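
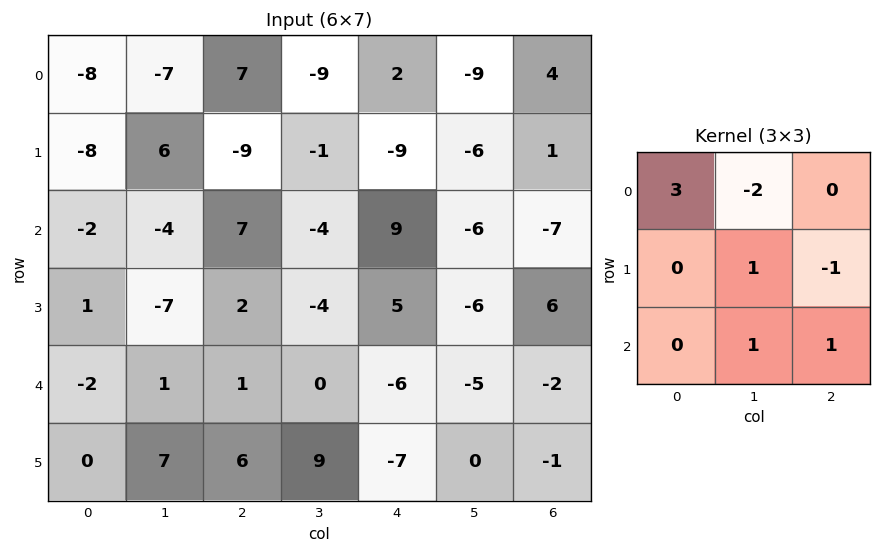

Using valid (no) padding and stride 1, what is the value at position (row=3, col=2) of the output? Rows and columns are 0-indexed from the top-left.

The receptive field on the input at this output position is [2 -4 5 / 1 0 -6 / 6 9 -7]. Elementwise product with the kernel and sum: 2·3 + -4·-2 + 0·1 + -6·-1 + 9·1 + -7·1.

22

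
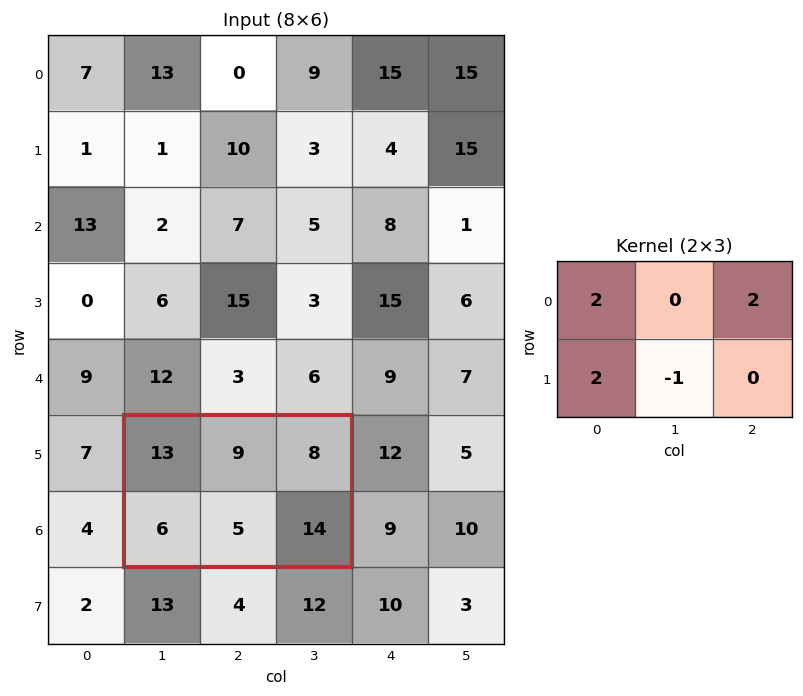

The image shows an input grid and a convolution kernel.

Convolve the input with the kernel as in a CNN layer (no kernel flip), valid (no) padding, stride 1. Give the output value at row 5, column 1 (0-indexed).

49

The receptive field on the input at this output position is [13 9 8 / 6 5 14]. Elementwise product with the kernel and sum: 13·2 + 8·2 + 6·2 + 5·-1.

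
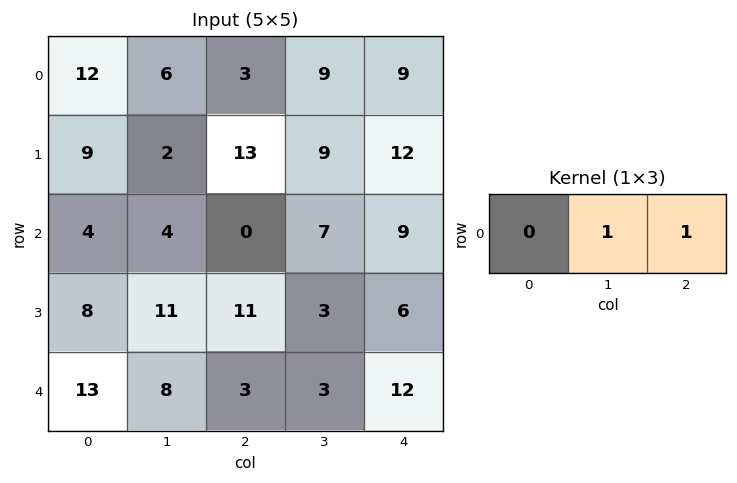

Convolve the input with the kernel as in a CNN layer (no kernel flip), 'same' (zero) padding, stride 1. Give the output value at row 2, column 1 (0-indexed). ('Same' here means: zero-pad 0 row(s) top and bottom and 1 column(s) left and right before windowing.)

The receptive field on the zero-padded input at this output position is [4 4 0]. Elementwise product with the kernel and sum: 4·1 + 0·1.

4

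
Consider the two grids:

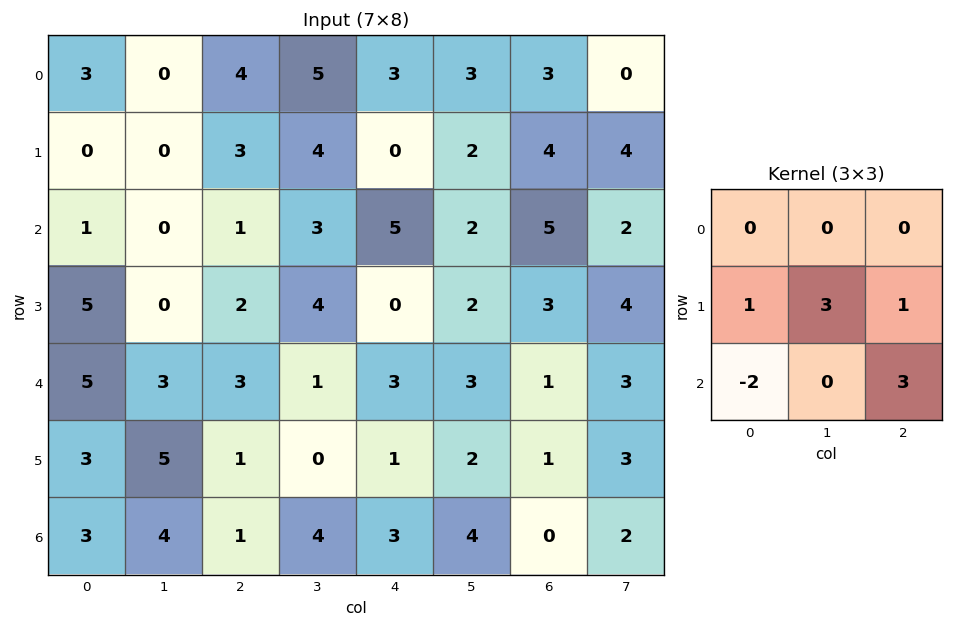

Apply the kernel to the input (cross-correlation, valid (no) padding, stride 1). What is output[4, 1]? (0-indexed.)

The receptive field on the input at this output position is [3 3 1 / 5 1 0 / 4 1 4]. Elementwise product with the kernel and sum: 5·1 + 1·3 + 0·1 + 4·-2 + 4·3.

12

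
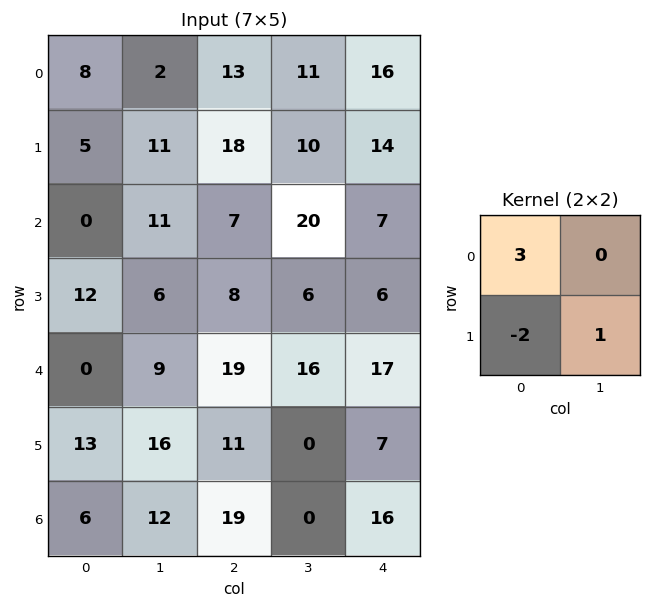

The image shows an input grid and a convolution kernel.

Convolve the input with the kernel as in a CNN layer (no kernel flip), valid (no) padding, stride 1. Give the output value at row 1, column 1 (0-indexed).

The receptive field on the input at this output position is [11 18 / 11 7]. Elementwise product with the kernel and sum: 11·3 + 11·-2 + 7·1.

18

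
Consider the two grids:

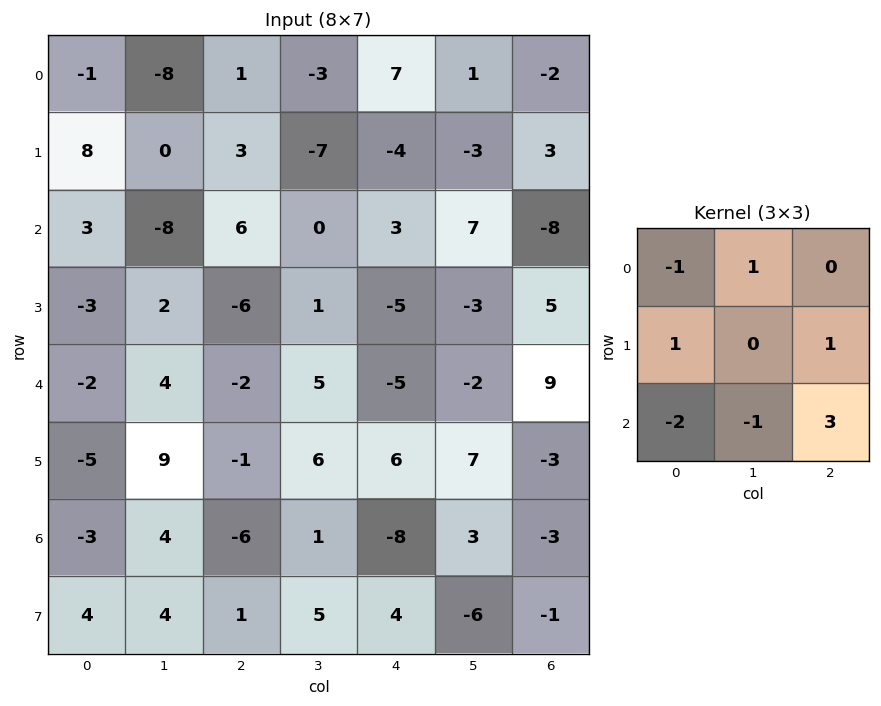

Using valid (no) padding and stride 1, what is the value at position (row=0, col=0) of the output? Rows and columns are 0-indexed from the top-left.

24

The receptive field on the input at this output position is [-1 -8 1 / 8 0 3 / 3 -8 6]. Elementwise product with the kernel and sum: -1·-1 + -8·1 + 8·1 + 3·1 + 3·-2 + -8·-1 + 6·3.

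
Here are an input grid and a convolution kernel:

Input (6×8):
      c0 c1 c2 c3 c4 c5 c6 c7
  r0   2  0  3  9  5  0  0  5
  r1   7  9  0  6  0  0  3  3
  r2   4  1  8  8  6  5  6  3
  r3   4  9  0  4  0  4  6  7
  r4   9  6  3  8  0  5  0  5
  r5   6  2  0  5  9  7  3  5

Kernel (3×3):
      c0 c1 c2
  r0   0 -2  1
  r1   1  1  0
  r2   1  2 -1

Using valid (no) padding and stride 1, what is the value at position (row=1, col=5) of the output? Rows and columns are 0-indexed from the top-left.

17

The receptive field on the input at this output position is [0 3 3 / 5 6 3 / 4 6 7]. Elementwise product with the kernel and sum: 3·-2 + 3·1 + 5·1 + 6·1 + 4·1 + 6·2 + 7·-1.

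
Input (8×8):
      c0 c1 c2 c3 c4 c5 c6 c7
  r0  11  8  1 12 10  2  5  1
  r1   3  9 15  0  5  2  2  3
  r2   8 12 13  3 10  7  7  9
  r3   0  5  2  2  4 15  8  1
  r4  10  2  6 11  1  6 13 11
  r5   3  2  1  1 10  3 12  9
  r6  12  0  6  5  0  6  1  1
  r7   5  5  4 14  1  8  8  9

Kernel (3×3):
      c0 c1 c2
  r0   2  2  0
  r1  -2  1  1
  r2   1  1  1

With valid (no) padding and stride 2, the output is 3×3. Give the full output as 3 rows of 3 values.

89 27 42
65 52 69
39 54 16

Output[0,0]: The receptive field on the input at this output position is [11 8 1 / 3 9 15 / 8 12 13]. Elementwise product with the kernel and sum: 11·2 + 8·2 + 3·-2 + 9·1 + 15·1 + 8·1 + 12·1 + 13·1.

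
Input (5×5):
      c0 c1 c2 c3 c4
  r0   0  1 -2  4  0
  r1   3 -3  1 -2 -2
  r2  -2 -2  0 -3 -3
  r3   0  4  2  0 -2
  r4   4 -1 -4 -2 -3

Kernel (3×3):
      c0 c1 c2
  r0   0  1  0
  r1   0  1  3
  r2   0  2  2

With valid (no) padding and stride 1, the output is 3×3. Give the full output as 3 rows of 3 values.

-3 -13 -16
7 -4 -18
-2 -10 -19

Output[0,0]: The receptive field on the input at this output position is [0 1 -2 / 3 -3 1 / -2 -2 0]. Elementwise product with the kernel and sum: 1·1 + -3·1 + 1·3 + -2·2 + 0·2.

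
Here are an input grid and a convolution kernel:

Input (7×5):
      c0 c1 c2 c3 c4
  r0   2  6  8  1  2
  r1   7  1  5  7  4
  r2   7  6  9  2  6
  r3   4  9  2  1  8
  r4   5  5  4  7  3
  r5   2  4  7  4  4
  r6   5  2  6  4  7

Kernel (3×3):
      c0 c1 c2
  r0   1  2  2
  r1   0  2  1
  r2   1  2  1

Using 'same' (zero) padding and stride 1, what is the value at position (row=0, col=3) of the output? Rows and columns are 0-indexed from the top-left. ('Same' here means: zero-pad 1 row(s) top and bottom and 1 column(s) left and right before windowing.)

The receptive field on the zero-padded input at this output position is [0 0 0 / 8 1 2 / 5 7 4]. Elementwise product with the kernel and sum: 0·1 + 0·2 + 0·2 + 1·2 + 2·1 + 5·1 + 7·2 + 4·1.

27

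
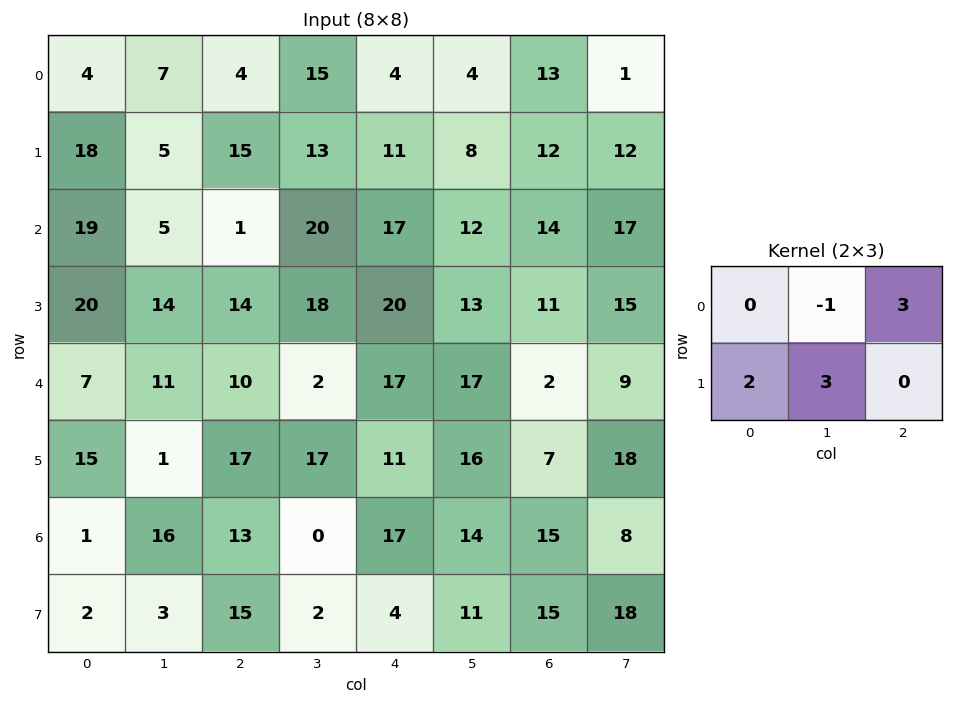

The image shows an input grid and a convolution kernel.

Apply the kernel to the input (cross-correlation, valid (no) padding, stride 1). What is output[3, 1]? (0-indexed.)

The receptive field on the input at this output position is [14 14 18 / 11 10 2]. Elementwise product with the kernel and sum: 14·-1 + 18·3 + 11·2 + 10·3.

92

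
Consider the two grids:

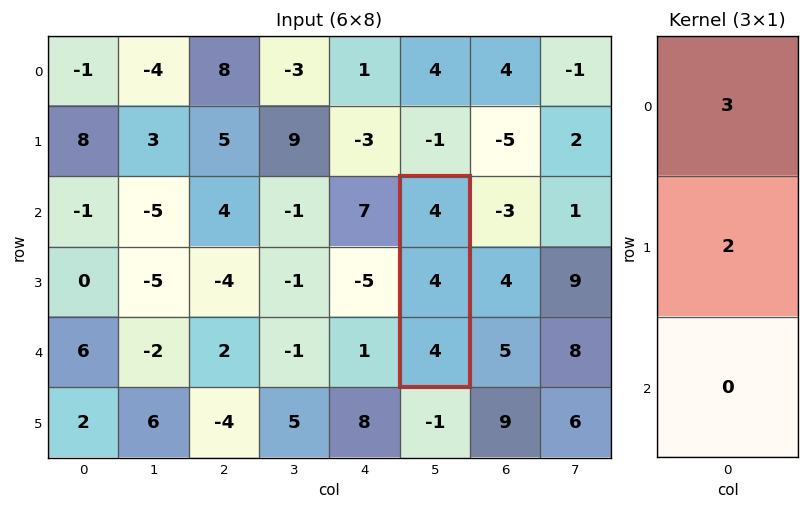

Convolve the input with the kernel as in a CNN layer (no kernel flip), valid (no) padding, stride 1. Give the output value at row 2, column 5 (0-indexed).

The receptive field on the input at this output position is [4 / 4 / 4]. Elementwise product with the kernel and sum: 4·3 + 4·2.

20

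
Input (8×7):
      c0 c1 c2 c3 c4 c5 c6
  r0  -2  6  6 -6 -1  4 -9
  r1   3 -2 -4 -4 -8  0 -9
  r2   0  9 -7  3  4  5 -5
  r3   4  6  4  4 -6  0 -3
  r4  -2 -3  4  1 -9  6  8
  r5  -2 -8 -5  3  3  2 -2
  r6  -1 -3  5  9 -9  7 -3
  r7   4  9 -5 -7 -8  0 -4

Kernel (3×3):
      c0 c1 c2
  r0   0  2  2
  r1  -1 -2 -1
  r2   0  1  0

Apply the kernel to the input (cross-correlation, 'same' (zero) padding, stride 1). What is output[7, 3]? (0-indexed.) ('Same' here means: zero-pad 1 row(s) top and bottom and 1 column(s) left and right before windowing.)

The receptive field on the zero-padded input at this output position is [5 9 -9 / -5 -7 -8 / 0 0 0]. Elementwise product with the kernel and sum: 9·2 + -9·2 + -5·-1 + -7·-2 + -8·-1 + 0·1.

27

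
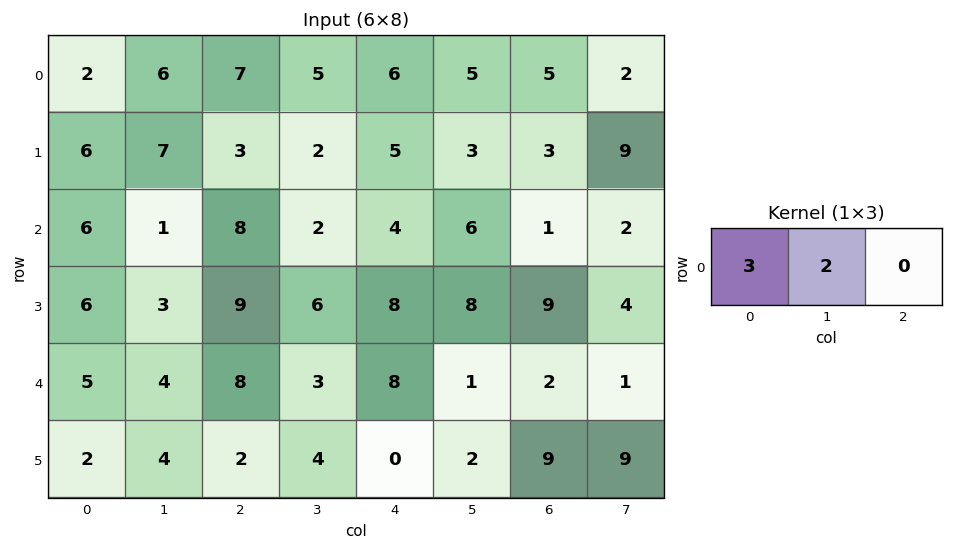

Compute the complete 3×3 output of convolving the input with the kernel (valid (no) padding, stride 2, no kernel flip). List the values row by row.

Output[0,0]: The receptive field on the input at this output position is [2 6 7]. Elementwise product with the kernel and sum: 2·3 + 6·2.
Output[0,1]: The receptive field on the input at this output position is [7 5 6]. Elementwise product with the kernel and sum: 7·3 + 5·2.

18 31 28
20 28 24
23 30 26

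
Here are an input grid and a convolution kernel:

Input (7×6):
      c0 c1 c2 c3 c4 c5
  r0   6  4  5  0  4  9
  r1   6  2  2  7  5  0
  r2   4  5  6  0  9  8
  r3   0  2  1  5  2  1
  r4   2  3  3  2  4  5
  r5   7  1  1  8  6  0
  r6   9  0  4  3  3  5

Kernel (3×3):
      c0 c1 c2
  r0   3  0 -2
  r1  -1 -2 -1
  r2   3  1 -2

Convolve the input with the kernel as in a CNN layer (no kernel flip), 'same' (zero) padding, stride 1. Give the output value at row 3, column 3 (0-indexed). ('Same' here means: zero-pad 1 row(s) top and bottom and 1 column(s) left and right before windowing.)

-10

The receptive field on the zero-padded input at this output position is [6 0 9 / 1 5 2 / 3 2 4]. Elementwise product with the kernel and sum: 6·3 + 9·-2 + 1·-1 + 5·-2 + 2·-1 + 3·3 + 2·1 + 4·-2.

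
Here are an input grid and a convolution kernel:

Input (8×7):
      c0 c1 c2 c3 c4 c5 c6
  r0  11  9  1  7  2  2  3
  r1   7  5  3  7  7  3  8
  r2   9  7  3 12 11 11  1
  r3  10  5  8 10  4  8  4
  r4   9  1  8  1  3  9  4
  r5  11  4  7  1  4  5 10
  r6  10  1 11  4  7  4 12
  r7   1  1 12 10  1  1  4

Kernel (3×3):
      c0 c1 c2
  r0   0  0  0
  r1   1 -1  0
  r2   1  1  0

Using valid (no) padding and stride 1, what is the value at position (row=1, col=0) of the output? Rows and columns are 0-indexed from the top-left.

The receptive field on the input at this output position is [7 5 3 / 9 7 3 / 10 5 8]. Elementwise product with the kernel and sum: 9·1 + 7·-1 + 10·1 + 5·1.

17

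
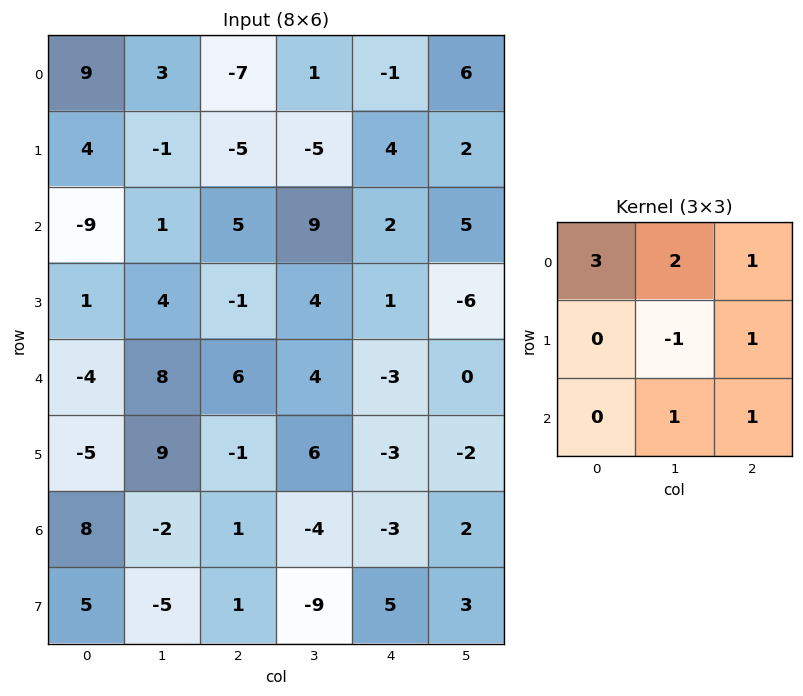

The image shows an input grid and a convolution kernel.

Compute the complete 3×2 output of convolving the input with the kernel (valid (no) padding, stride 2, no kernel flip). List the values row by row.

Output[0,0]: The receptive field on the input at this output position is [9 3 -7 / 4 -1 -5 / -9 1 5]. Elementwise product with the kernel and sum: 9·3 + 3·2 + -7·1 + -1·-1 + -5·1 + 1·1 + 5·1.
Output[0,1]: The receptive field on the input at this output position is [-7 1 -1 / -5 -5 4 / 5 9 2]. Elementwise product with the kernel and sum: -7·3 + 1·2 + -1·1 + -5·-1 + 4·1 + 9·1 + 2·1.

28 0
-11 33
-1 7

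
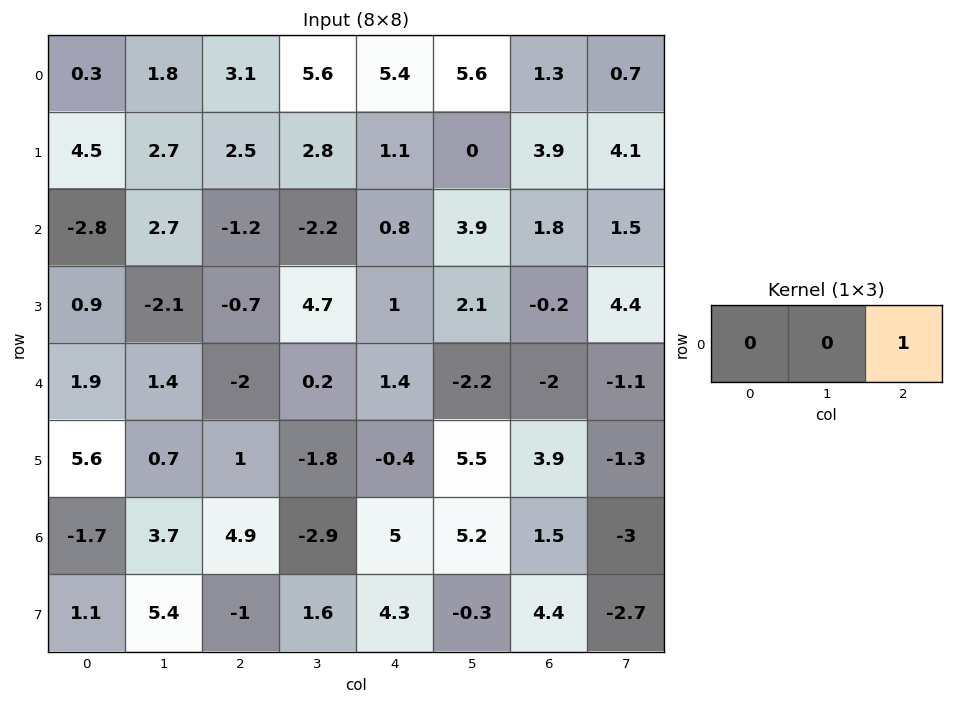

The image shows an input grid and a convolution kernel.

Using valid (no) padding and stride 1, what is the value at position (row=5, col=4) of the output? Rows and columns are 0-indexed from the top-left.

The receptive field on the input at this output position is [-0.4 5.5 3.9]. Elementwise product with the kernel and sum: 3.9·1.

3.9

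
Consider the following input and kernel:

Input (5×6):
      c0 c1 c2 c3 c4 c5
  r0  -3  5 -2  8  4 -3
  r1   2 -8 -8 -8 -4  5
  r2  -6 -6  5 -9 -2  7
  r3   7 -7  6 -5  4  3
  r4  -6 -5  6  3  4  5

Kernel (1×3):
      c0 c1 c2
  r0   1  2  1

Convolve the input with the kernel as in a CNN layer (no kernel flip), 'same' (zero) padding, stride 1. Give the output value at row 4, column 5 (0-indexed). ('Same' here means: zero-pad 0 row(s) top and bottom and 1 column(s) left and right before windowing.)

The receptive field on the zero-padded input at this output position is [4 5 0]. Elementwise product with the kernel and sum: 4·1 + 5·2 + 0·1.

14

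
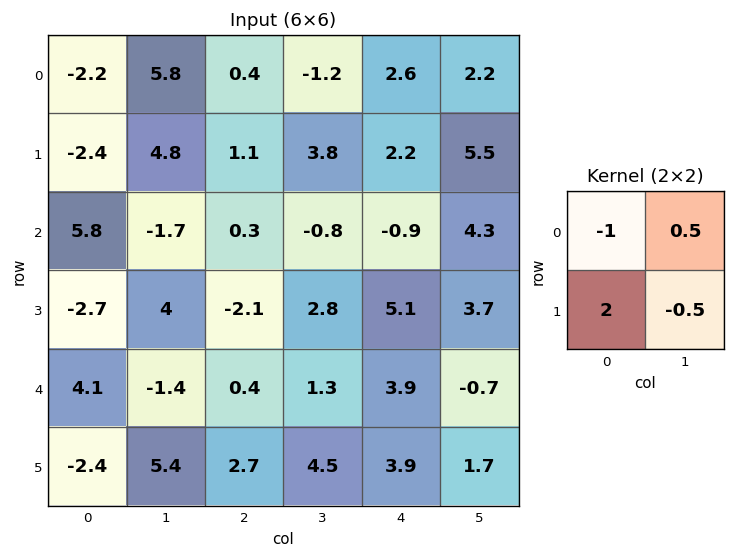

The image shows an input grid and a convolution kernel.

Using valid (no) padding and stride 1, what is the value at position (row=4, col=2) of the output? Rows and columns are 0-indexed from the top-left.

The receptive field on the input at this output position is [0.4 1.3 / 2.7 4.5]. Elementwise product with the kernel and sum: 0.4·-1 + 1.3·0.5 + 2.7·2 + 4.5·-0.5.

3.4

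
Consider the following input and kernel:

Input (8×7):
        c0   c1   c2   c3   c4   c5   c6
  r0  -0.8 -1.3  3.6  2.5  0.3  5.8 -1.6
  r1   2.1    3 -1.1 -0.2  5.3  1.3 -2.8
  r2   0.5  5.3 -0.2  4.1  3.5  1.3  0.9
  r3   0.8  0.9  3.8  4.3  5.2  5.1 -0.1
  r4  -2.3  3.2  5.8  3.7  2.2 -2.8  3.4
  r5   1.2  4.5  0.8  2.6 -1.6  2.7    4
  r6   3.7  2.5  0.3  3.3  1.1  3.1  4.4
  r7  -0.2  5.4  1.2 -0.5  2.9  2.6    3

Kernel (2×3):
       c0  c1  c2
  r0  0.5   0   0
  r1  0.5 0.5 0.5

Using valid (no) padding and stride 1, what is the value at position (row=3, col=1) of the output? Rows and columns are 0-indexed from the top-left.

6.8

The receptive field on the input at this output position is [0.9 3.8 4.3 / 3.2 5.8 3.7]. Elementwise product with the kernel and sum: 0.9·0.5 + 3.2·0.5 + 5.8·0.5 + 3.7·0.5.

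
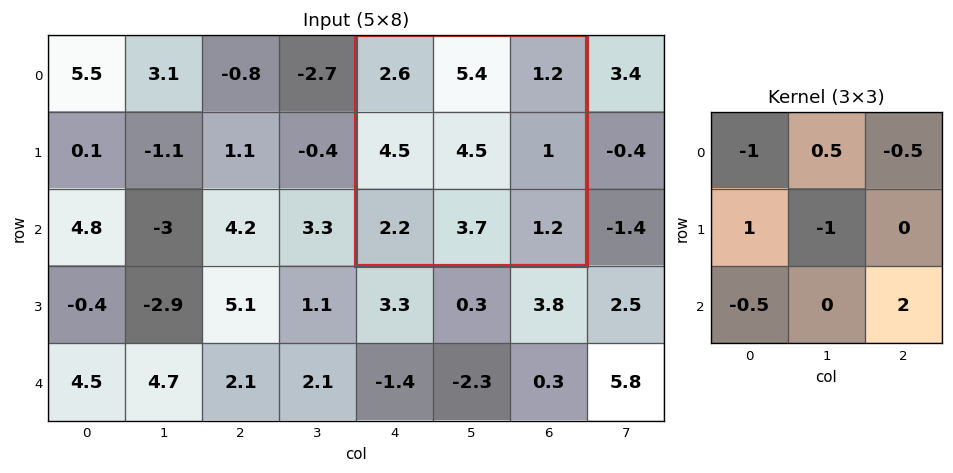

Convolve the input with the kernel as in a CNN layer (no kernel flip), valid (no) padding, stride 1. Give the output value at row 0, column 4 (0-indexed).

0.8

The receptive field on the input at this output position is [2.6 5.4 1.2 / 4.5 4.5 1 / 2.2 3.7 1.2]. Elementwise product with the kernel and sum: 2.6·-1 + 5.4·0.5 + 1.2·-0.5 + 4.5·1 + 4.5·-1 + 2.2·-0.5 + 1.2·2.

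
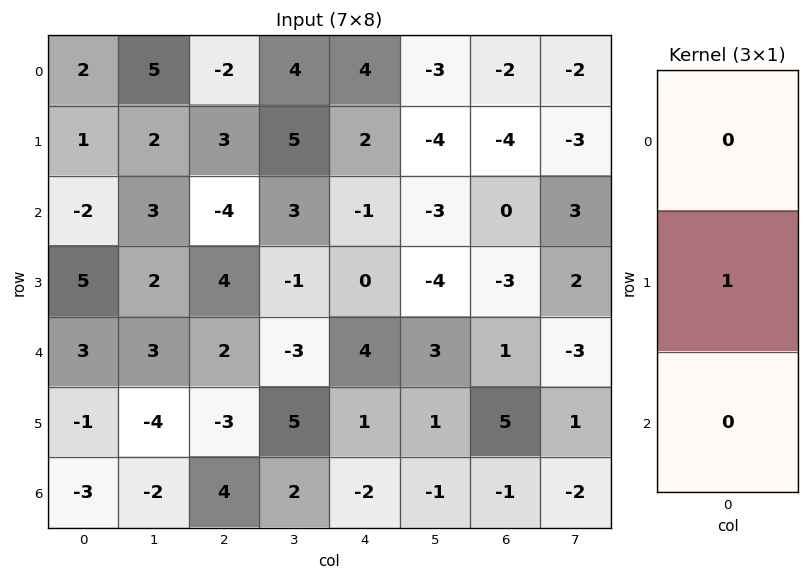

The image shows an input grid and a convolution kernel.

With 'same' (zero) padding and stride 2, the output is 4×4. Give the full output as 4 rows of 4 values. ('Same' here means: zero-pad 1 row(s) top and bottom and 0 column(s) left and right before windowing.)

2 -2 4 -2
-2 -4 -1 0
3 2 4 1
-3 4 -2 -1

Output[0,0]: The receptive field on the zero-padded input at this output position is [0 / 2 / 1]. Elementwise product with the kernel and sum: 2·1.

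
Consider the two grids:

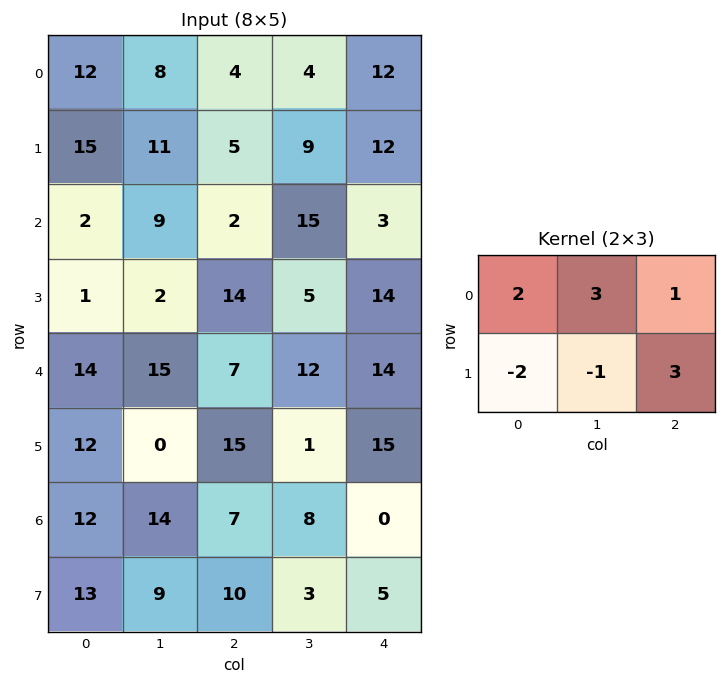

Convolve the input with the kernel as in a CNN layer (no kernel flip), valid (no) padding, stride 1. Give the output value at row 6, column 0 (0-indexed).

The receptive field on the input at this output position is [12 14 7 / 13 9 10]. Elementwise product with the kernel and sum: 12·2 + 14·3 + 7·1 + 13·-2 + 9·-1 + 10·3.

68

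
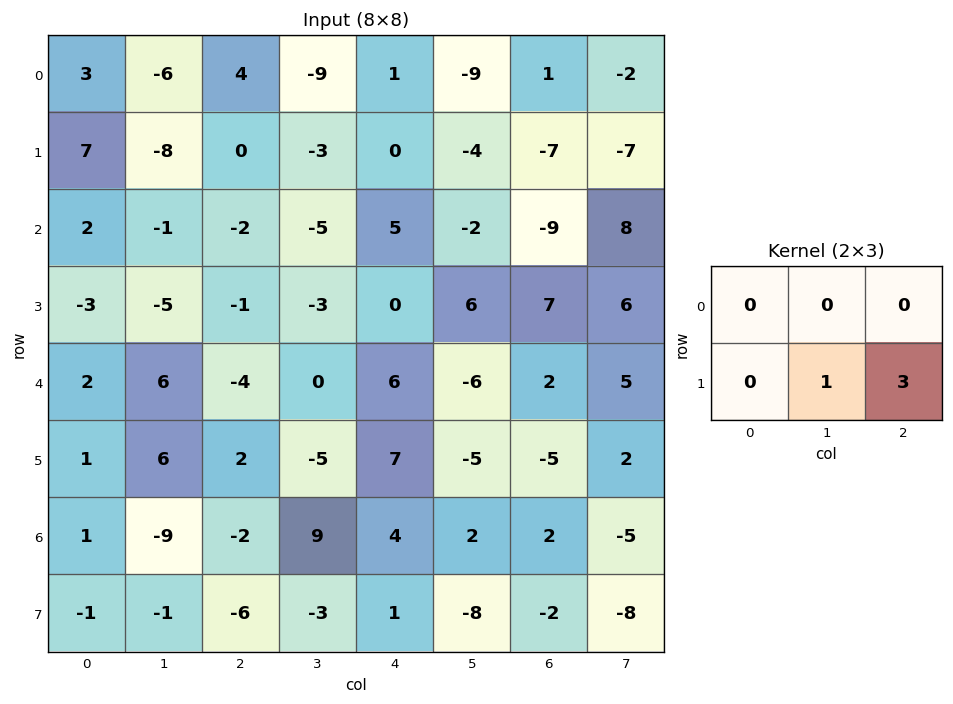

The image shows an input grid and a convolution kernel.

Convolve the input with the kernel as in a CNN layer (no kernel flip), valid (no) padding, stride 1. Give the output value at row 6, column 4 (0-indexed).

-14

The receptive field on the input at this output position is [4 2 2 / 1 -8 -2]. Elementwise product with the kernel and sum: -8·1 + -2·3.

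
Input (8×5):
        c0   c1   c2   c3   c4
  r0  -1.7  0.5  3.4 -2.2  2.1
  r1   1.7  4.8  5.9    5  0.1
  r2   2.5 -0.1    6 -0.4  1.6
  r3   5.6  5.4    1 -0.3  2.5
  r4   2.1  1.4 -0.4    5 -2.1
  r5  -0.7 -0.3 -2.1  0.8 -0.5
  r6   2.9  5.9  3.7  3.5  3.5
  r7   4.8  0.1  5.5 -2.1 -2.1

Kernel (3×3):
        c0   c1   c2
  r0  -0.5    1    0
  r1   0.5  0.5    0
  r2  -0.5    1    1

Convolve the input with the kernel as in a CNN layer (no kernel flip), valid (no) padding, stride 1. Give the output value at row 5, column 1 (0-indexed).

6.2

The receptive field on the input at this output position is [-0.3 -2.1 0.8 / 5.9 3.7 3.5 / 0.1 5.5 -2.1]. Elementwise product with the kernel and sum: -0.3·-0.5 + -2.1·1 + 5.9·0.5 + 3.7·0.5 + 0.1·-0.5 + 5.5·1 + -2.1·1.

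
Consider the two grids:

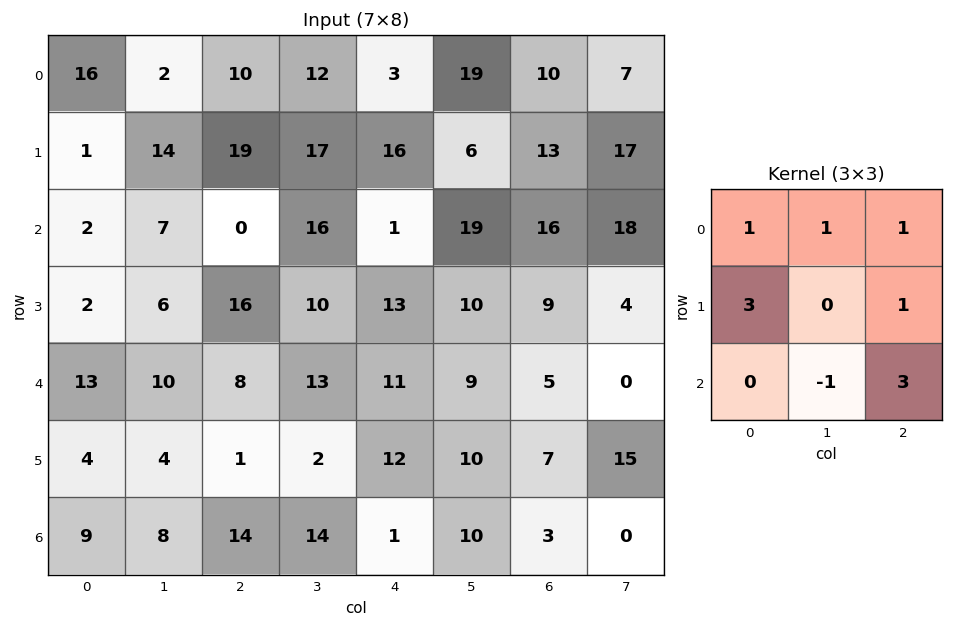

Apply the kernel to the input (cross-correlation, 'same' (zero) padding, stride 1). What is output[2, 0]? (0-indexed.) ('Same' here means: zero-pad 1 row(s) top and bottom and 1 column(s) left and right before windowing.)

38

The receptive field on the zero-padded input at this output position is [0 1 14 / 0 2 7 / 0 2 6]. Elementwise product with the kernel and sum: 0·1 + 1·1 + 14·1 + 0·3 + 7·1 + 2·-1 + 6·3.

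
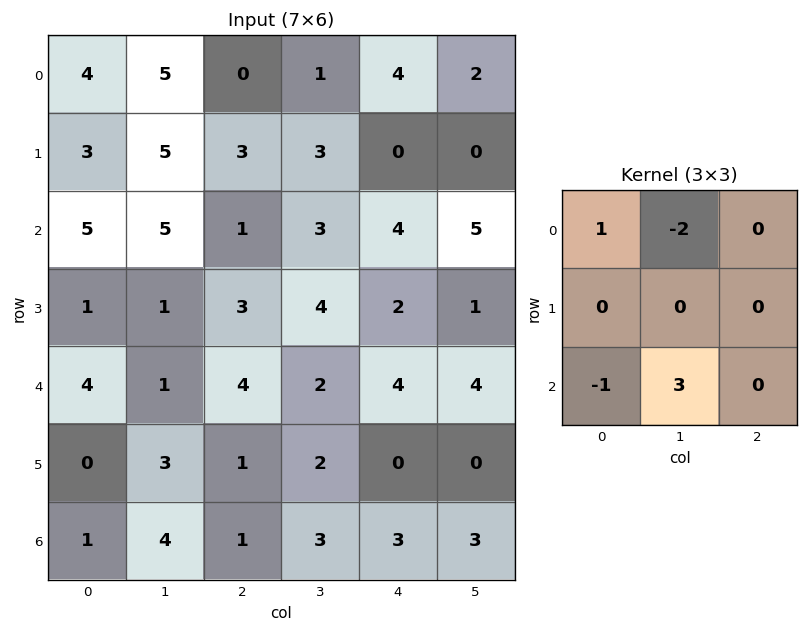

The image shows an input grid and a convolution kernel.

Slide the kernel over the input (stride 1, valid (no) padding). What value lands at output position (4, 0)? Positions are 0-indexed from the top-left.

13

The receptive field on the input at this output position is [4 1 4 / 0 3 1 / 1 4 1]. Elementwise product with the kernel and sum: 4·1 + 1·-2 + 1·-1 + 4·3.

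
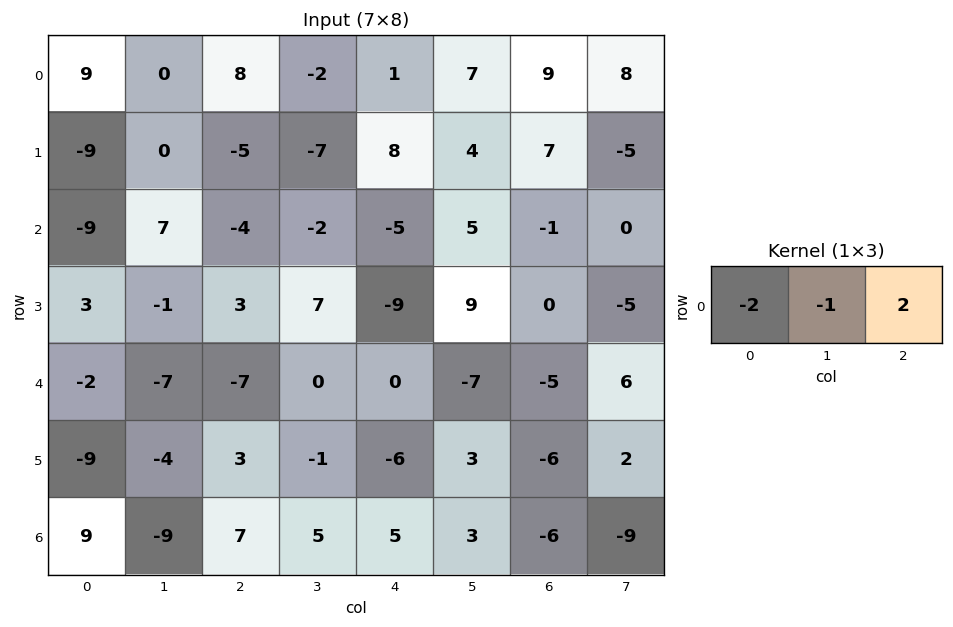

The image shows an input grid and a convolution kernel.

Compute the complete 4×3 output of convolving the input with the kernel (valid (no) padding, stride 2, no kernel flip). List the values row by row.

-2 -12 9
3 0 3
-3 14 -3
5 -9 -25

Output[0,0]: The receptive field on the input at this output position is [9 0 8]. Elementwise product with the kernel and sum: 9·-2 + 0·-1 + 8·2.
Output[0,1]: The receptive field on the input at this output position is [8 -2 1]. Elementwise product with the kernel and sum: 8·-2 + -2·-1 + 1·2.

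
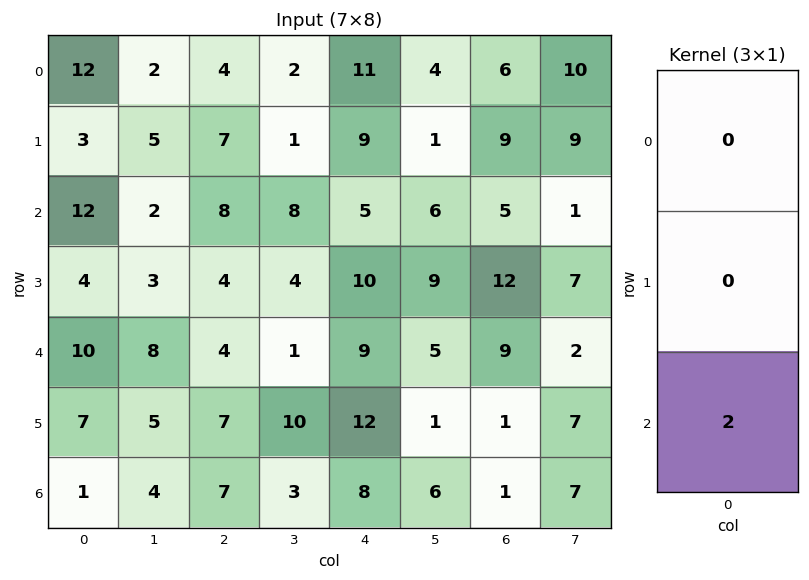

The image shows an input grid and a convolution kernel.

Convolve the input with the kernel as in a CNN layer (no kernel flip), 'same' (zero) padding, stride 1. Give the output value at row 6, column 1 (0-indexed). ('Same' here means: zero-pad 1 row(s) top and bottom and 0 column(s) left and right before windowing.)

0

The receptive field on the zero-padded input at this output position is [5 / 4 / 0]. Elementwise product with the kernel and sum: 0·2.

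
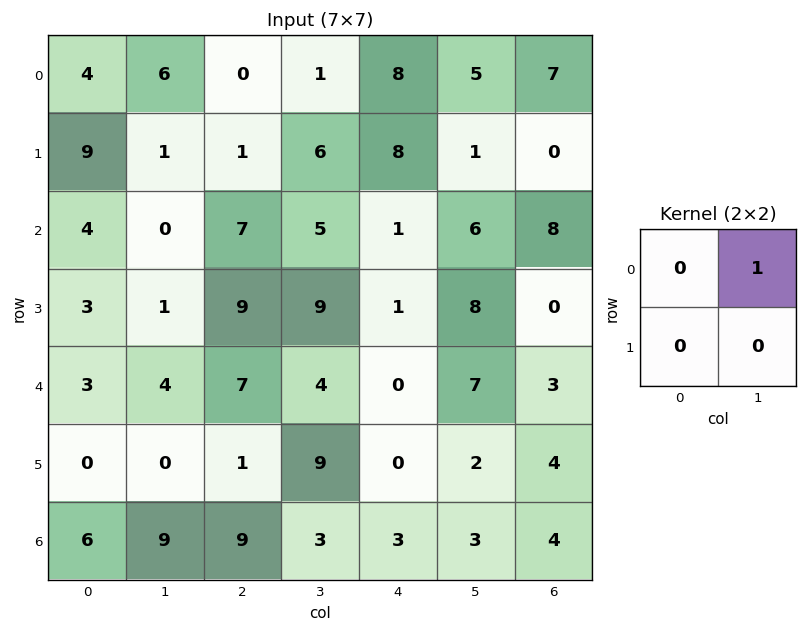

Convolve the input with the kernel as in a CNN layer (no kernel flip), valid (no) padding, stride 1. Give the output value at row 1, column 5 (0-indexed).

The receptive field on the input at this output position is [1 0 / 6 8]. Elementwise product with the kernel and sum: 0·1.

0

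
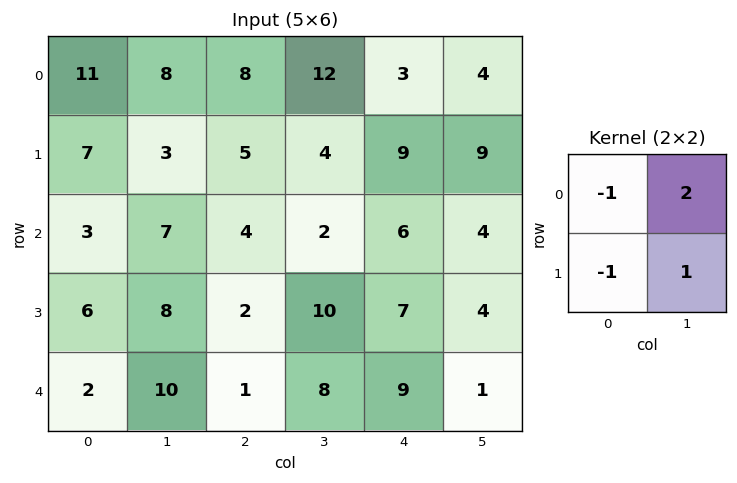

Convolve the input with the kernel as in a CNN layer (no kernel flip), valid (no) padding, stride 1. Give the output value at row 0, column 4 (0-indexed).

5

The receptive field on the input at this output position is [3 4 / 9 9]. Elementwise product with the kernel and sum: 3·-1 + 4·2 + 9·-1 + 9·1.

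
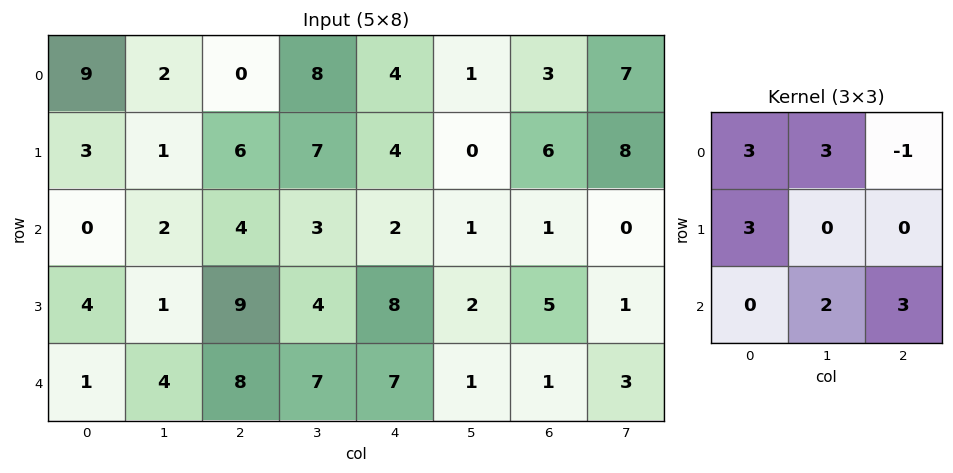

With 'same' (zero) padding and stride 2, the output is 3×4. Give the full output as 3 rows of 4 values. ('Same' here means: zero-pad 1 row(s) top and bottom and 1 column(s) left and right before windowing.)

9 39 32 39
19 50 64 26
11 38 55 23

Output[0,0]: The receptive field on the zero-padded input at this output position is [0 0 0 / 0 9 2 / 0 3 1]. Elementwise product with the kernel and sum: 0·3 + 0·3 + 0·-1 + 0·3 + 3·2 + 1·3.
Output[0,1]: The receptive field on the zero-padded input at this output position is [0 0 0 / 2 0 8 / 1 6 7]. Elementwise product with the kernel and sum: 0·3 + 0·3 + 0·-1 + 2·3 + 6·2 + 7·3.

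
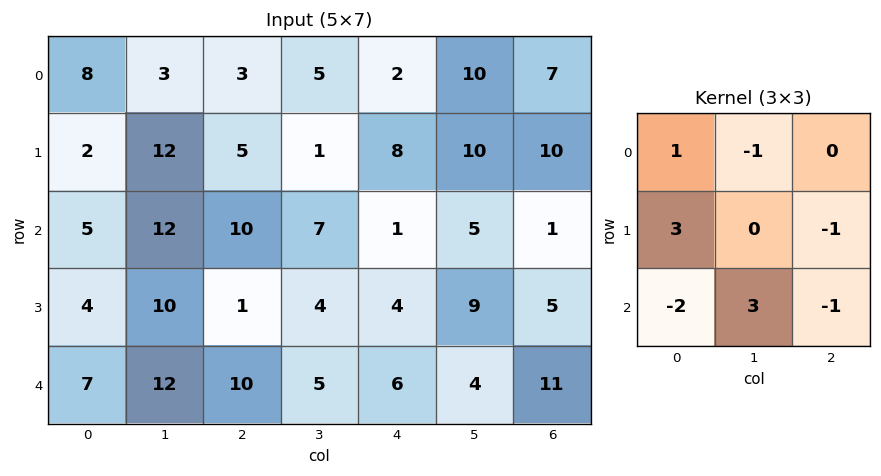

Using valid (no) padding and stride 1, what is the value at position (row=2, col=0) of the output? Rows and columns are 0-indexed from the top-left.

The receptive field on the input at this output position is [5 12 10 / 4 10 1 / 7 12 10]. Elementwise product with the kernel and sum: 5·1 + 12·-1 + 4·3 + 1·-1 + 7·-2 + 12·3 + 10·-1.

16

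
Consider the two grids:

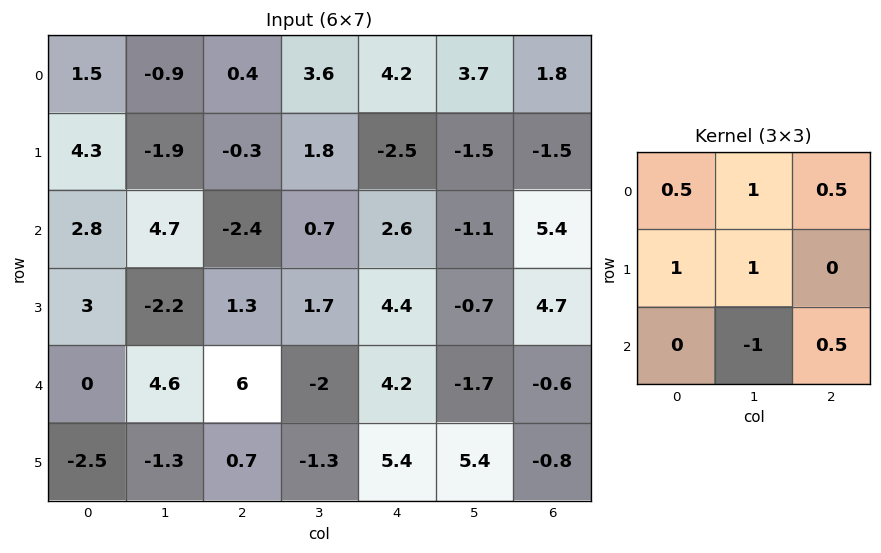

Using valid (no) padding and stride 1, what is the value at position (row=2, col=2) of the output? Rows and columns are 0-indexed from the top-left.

The receptive field on the input at this output position is [-2.4 0.7 2.6 / 1.3 1.7 4.4 / 6 -2 4.2]. Elementwise product with the kernel and sum: -2.4·0.5 + 0.7·1 + 2.6·0.5 + 1.3·1 + 1.7·1 + -2·-1 + 4.2·0.5.

7.9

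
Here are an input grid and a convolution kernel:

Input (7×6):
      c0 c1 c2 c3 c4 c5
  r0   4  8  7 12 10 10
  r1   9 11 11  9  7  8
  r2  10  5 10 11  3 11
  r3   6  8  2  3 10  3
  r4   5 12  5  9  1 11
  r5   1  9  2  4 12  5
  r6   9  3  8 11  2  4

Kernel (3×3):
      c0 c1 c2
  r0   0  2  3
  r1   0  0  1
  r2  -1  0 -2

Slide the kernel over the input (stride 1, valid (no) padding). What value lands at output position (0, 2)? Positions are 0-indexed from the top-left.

45

The receptive field on the input at this output position is [7 12 10 / 11 9 7 / 10 11 3]. Elementwise product with the kernel and sum: 12·2 + 10·3 + 7·1 + 10·-1 + 3·-2.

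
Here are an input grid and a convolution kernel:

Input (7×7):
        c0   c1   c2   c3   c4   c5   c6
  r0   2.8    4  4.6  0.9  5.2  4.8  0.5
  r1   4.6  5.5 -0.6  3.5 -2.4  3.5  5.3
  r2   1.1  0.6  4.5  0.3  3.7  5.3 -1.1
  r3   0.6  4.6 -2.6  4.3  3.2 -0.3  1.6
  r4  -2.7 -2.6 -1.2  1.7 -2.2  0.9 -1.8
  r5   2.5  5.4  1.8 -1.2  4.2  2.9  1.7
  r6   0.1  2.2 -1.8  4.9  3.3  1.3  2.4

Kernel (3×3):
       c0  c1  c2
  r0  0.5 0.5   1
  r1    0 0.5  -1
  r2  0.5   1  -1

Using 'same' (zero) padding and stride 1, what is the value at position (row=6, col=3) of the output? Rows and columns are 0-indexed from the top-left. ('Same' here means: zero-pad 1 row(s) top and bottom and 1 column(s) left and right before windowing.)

3.65

The receptive field on the zero-padded input at this output position is [1.8 -1.2 4.2 / -1.8 4.9 3.3 / 0 0 0]. Elementwise product with the kernel and sum: 1.8·0.5 + -1.2·0.5 + 4.2·1 + 4.9·0.5 + 3.3·-1 + 0·0.5 + 0·1 + 0·-1.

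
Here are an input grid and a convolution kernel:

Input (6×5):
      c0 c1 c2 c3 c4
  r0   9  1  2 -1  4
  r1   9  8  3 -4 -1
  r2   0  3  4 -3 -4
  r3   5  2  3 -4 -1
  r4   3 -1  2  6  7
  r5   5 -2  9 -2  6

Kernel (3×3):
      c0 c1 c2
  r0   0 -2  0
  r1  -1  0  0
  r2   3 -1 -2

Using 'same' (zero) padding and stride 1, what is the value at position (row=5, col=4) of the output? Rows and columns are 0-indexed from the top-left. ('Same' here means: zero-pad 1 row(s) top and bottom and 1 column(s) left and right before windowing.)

The receptive field on the zero-padded input at this output position is [6 7 0 / -2 6 0 / 0 0 0]. Elementwise product with the kernel and sum: 7·-2 + -2·-1 + 0·3 + 0·-1 + 0·-2.

-12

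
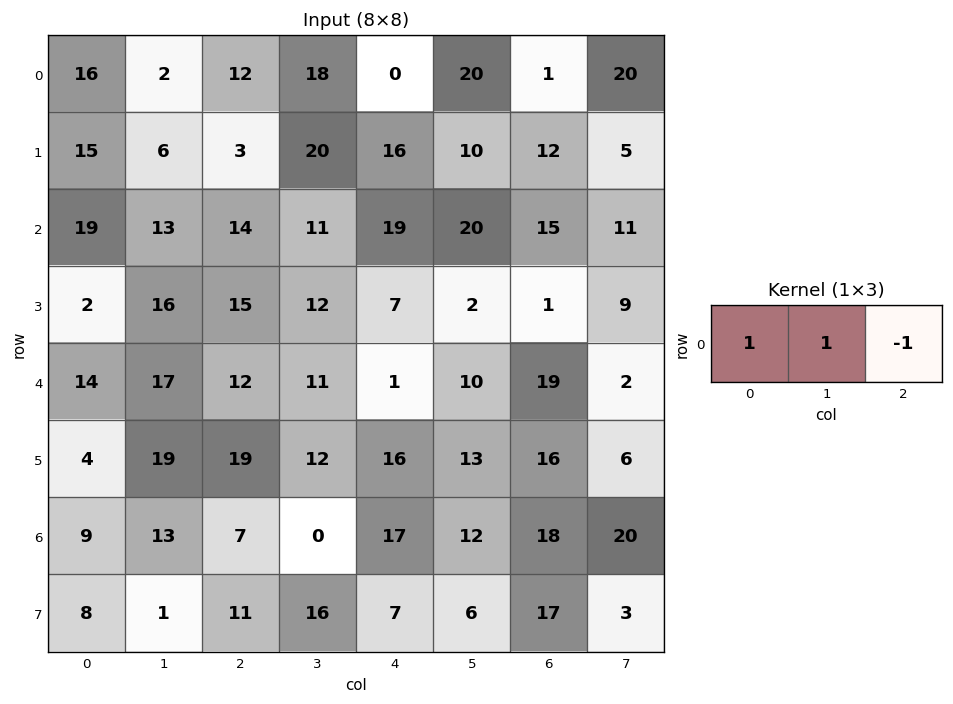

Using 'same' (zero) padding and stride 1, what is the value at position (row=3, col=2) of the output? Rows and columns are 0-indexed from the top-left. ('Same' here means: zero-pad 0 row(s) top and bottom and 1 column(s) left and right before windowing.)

The receptive field on the zero-padded input at this output position is [16 15 12]. Elementwise product with the kernel and sum: 16·1 + 15·1 + 12·-1.

19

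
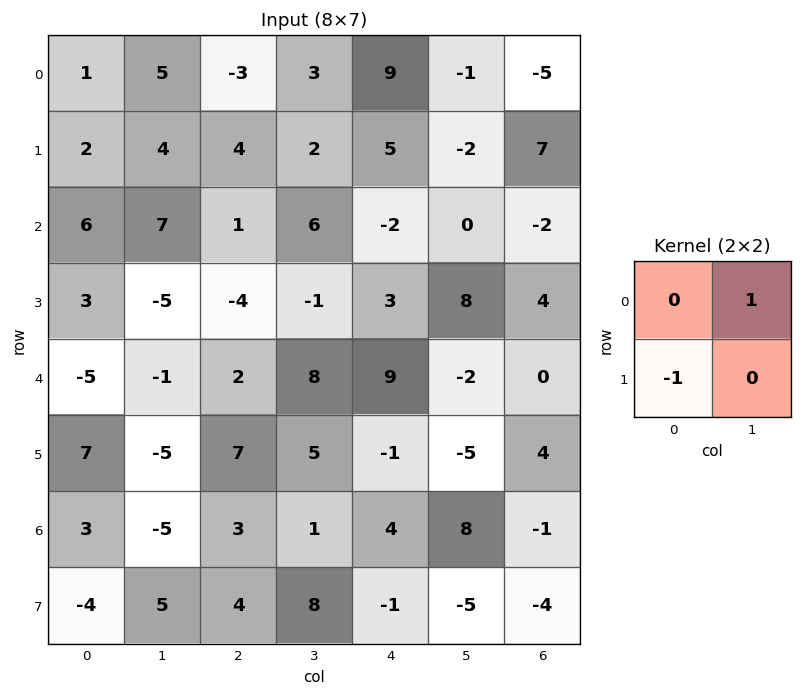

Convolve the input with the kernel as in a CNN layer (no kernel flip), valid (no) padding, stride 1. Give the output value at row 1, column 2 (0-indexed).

The receptive field on the input at this output position is [4 2 / 1 6]. Elementwise product with the kernel and sum: 2·1 + 1·-1.

1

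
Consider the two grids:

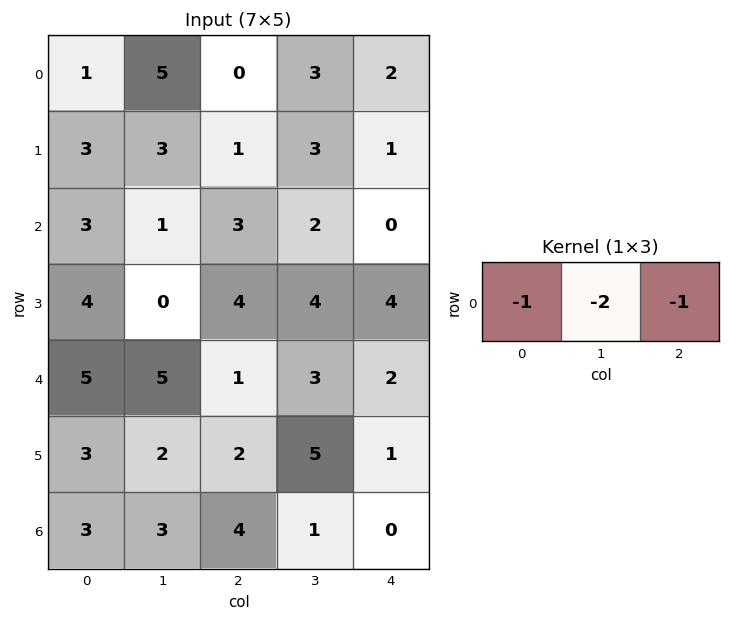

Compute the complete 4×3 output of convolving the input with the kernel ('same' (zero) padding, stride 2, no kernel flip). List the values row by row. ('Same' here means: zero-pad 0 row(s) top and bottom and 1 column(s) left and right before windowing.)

Output[0,0]: The receptive field on the zero-padded input at this output position is [0 1 5]. Elementwise product with the kernel and sum: 0·-1 + 1·-2 + 5·-1.

-7 -8 -7
-7 -9 -2
-15 -10 -7
-9 -12 -1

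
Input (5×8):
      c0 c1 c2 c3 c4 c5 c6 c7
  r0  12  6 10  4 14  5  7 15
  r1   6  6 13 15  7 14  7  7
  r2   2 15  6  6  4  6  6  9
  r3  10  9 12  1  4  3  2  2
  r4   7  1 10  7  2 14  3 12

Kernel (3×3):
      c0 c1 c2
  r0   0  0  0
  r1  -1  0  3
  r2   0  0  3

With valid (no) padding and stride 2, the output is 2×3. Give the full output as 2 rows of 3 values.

Output[0,0]: The receptive field on the input at this output position is [12 6 10 / 6 6 13 / 2 15 6]. Elementwise product with the kernel and sum: 6·-1 + 13·3 + 6·3.

51 20 32
56 6 11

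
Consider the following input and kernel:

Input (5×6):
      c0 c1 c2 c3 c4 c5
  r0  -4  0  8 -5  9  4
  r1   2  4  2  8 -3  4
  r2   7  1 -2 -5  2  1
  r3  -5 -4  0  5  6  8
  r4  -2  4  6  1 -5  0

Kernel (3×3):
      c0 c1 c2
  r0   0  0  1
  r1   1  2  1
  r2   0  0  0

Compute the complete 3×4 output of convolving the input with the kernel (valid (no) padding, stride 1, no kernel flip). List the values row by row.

20 11 24 10
9 0 -13 4
-15 -4 18 26

Output[0,0]: The receptive field on the input at this output position is [-4 0 8 / 2 4 2 / 7 1 -2]. Elementwise product with the kernel and sum: 8·1 + 2·1 + 4·2 + 2·1.
Output[0,1]: The receptive field on the input at this output position is [0 8 -5 / 4 2 8 / 1 -2 -5]. Elementwise product with the kernel and sum: -5·1 + 4·1 + 2·2 + 8·1.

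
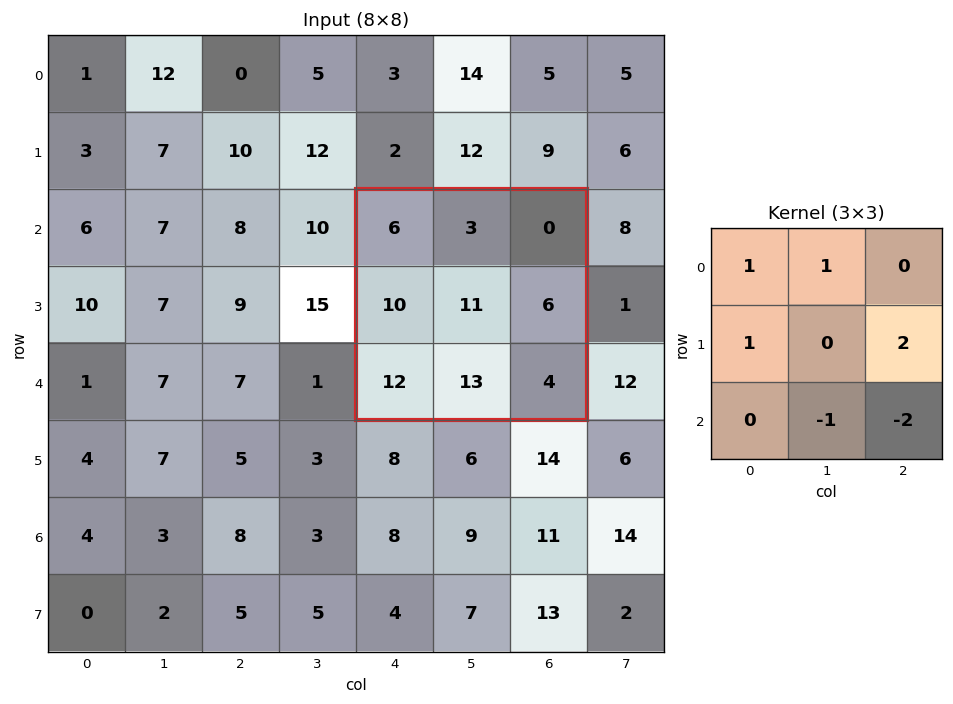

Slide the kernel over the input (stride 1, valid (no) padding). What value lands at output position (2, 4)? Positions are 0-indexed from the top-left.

The receptive field on the input at this output position is [6 3 0 / 10 11 6 / 12 13 4]. Elementwise product with the kernel and sum: 6·1 + 3·1 + 10·1 + 6·2 + 13·-1 + 4·-2.

10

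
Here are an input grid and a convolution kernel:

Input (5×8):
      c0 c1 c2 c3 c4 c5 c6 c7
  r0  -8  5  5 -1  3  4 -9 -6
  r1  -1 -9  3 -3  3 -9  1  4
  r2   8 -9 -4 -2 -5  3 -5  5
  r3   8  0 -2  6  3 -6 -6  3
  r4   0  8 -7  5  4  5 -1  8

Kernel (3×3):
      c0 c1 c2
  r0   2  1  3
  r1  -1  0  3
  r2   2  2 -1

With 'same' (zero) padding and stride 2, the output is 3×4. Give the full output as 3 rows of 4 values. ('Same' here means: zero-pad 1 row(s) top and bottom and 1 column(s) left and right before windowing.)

22 -17 22 -42
-39 -31 5 -20
32 23 7 10

Output[0,0]: The receptive field on the zero-padded input at this output position is [0 0 0 / 0 -8 5 / 0 -1 -9]. Elementwise product with the kernel and sum: 0·2 + 0·1 + 0·3 + 0·-1 + 5·3 + 0·2 + -1·2 + -9·-1.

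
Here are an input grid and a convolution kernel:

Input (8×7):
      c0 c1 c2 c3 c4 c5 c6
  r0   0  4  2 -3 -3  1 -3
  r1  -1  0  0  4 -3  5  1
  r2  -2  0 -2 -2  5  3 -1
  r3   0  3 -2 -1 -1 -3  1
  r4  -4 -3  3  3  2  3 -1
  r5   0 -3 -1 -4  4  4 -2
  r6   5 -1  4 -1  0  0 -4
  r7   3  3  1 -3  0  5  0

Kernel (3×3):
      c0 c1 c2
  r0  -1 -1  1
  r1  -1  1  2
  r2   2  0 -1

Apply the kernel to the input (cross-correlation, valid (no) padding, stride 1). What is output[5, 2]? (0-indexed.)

6

The receptive field on the input at this output position is [-1 -4 4 / 4 -1 0 / 1 -3 0]. Elementwise product with the kernel and sum: -1·-1 + -4·-1 + 4·1 + 4·-1 + -1·1 + 0·2 + 1·2 + 0·-1.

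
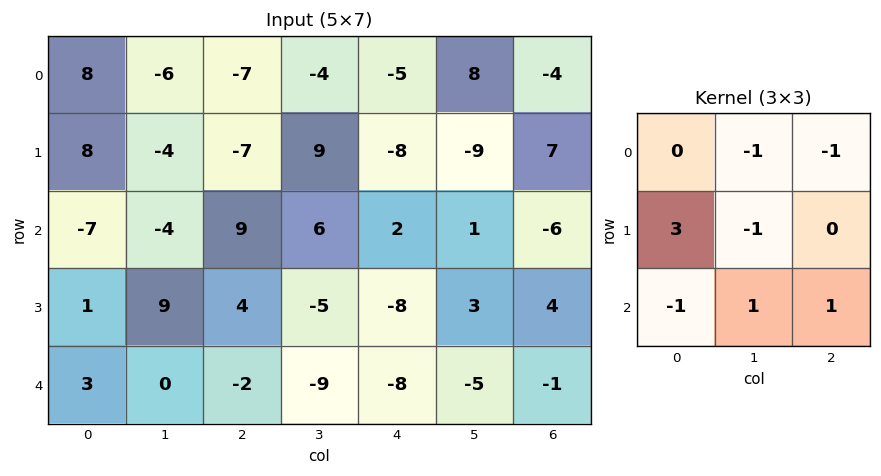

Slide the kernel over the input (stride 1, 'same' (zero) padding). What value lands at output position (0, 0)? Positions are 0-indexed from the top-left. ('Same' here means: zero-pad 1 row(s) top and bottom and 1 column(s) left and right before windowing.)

The receptive field on the zero-padded input at this output position is [0 0 0 / 0 8 -6 / 0 8 -4]. Elementwise product with the kernel and sum: 0·-1 + 0·-1 + 0·3 + 8·-1 + 0·-1 + 8·1 + -4·1.

-4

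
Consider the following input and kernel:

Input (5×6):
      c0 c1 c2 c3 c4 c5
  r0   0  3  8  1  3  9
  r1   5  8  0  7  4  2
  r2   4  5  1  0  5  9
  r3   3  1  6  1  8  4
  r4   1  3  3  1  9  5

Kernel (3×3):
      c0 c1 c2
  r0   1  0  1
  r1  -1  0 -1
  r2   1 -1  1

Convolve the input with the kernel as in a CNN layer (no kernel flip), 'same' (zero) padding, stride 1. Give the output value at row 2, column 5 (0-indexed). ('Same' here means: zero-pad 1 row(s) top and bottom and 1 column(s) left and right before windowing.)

3

The receptive field on the zero-padded input at this output position is [4 2 0 / 5 9 0 / 8 4 0]. Elementwise product with the kernel and sum: 4·1 + 0·1 + 5·-1 + 0·-1 + 8·1 + 4·-1 + 0·1.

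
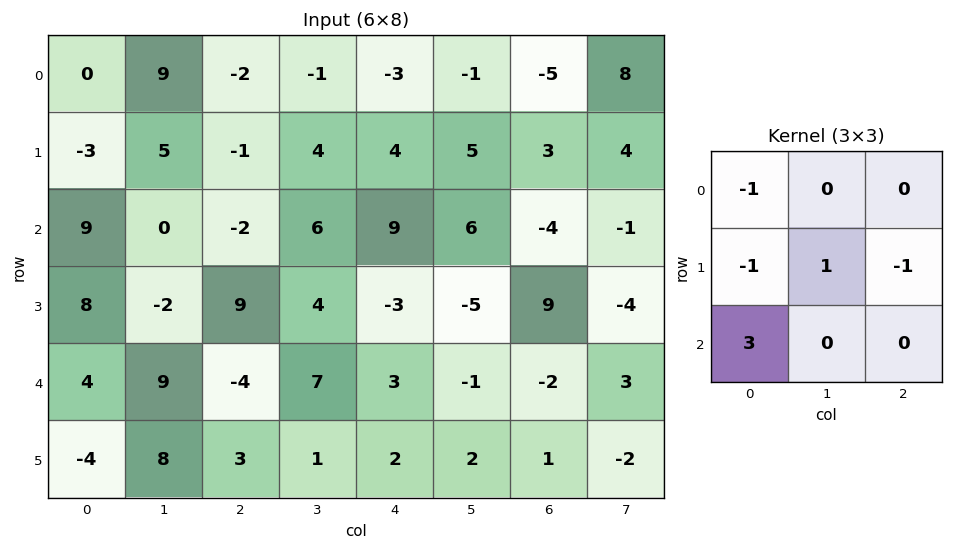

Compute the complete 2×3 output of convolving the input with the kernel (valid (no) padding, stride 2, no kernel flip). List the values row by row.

Output[0,0]: The receptive field on the input at this output position is [0 9 -2 / -3 5 -1 / 9 0 -2]. Elementwise product with the kernel and sum: 0·-1 + -3·-1 + 5·1 + -1·-1 + 9·3.
Output[0,1]: The receptive field on the input at this output position is [-2 -1 -3 / -1 4 4 / -2 6 9]. Elementwise product with the kernel and sum: -2·-1 + -1·-1 + 4·1 + 4·-1 + -2·3.

36 -3 28
-16 -12 -11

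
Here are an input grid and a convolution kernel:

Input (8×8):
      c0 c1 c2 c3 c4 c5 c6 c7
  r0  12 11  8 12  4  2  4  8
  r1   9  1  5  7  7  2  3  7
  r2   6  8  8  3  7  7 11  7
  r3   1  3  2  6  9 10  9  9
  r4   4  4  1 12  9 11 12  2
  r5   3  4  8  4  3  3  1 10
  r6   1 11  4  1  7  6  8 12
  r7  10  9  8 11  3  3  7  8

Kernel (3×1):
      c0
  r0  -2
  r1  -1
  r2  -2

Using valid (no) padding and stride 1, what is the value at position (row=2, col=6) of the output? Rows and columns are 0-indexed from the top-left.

-55

The receptive field on the input at this output position is [11 / 9 / 12]. Elementwise product with the kernel and sum: 11·-2 + 9·-1 + 12·-2.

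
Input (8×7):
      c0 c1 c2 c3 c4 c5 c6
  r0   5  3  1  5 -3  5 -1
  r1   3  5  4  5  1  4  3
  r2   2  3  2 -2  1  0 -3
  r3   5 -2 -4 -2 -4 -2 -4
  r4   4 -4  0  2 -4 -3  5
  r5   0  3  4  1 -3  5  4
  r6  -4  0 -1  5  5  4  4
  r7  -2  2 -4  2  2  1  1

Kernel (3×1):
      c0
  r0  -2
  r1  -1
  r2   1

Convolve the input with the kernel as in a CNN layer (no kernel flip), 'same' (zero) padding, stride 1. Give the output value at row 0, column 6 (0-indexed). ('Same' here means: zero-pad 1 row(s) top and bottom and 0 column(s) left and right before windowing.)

4

The receptive field on the zero-padded input at this output position is [0 / -1 / 3]. Elementwise product with the kernel and sum: 0·-2 + -1·-1 + 3·1.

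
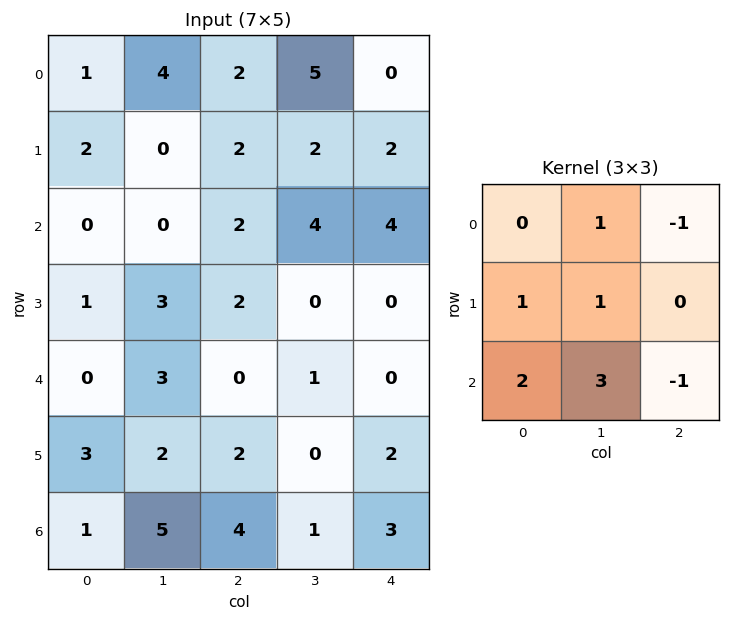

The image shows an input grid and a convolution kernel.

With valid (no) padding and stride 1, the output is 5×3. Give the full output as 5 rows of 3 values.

2 1 21
7 14 10
11 8 5
14 15 3
21 24 11

Output[0,0]: The receptive field on the input at this output position is [1 4 2 / 2 0 2 / 0 0 2]. Elementwise product with the kernel and sum: 4·1 + 2·-1 + 2·1 + 0·1 + 0·2 + 0·3 + 2·-1.
Output[0,1]: The receptive field on the input at this output position is [4 2 5 / 0 2 2 / 0 2 4]. Elementwise product with the kernel and sum: 2·1 + 5·-1 + 0·1 + 2·1 + 0·2 + 2·3 + 4·-1.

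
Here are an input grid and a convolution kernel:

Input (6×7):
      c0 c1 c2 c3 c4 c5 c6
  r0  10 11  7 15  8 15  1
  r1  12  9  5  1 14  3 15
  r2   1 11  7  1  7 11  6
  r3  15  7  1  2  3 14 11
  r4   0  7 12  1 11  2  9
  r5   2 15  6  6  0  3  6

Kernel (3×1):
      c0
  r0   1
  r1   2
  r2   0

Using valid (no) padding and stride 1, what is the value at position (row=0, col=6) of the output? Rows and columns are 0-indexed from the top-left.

31

The receptive field on the input at this output position is [1 / 15 / 6]. Elementwise product with the kernel and sum: 1·1 + 15·2.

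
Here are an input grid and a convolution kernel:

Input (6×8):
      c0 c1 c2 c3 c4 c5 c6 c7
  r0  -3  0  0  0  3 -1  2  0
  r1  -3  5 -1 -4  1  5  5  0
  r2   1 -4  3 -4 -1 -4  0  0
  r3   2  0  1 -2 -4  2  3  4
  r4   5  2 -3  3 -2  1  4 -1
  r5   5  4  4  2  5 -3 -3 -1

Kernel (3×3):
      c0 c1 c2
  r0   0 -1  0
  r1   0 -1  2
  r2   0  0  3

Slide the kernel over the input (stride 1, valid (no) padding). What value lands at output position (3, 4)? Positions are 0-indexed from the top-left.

-4

The receptive field on the input at this output position is [-4 2 3 / -2 1 4 / 5 -3 -3]. Elementwise product with the kernel and sum: 2·-1 + 1·-1 + 4·2 + -3·3.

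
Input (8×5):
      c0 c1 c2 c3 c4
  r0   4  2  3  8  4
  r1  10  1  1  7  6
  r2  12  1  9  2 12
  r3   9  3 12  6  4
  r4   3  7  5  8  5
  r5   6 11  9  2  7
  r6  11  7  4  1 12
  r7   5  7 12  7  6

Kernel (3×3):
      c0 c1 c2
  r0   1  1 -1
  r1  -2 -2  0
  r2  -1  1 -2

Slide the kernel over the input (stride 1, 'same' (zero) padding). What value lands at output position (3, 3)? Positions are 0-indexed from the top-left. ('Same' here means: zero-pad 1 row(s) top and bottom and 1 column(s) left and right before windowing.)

The receptive field on the zero-padded input at this output position is [9 2 12 / 12 6 4 / 5 8 5]. Elementwise product with the kernel and sum: 9·1 + 2·1 + 12·-1 + 12·-2 + 6·-2 + 5·-1 + 8·1 + 5·-2.

-44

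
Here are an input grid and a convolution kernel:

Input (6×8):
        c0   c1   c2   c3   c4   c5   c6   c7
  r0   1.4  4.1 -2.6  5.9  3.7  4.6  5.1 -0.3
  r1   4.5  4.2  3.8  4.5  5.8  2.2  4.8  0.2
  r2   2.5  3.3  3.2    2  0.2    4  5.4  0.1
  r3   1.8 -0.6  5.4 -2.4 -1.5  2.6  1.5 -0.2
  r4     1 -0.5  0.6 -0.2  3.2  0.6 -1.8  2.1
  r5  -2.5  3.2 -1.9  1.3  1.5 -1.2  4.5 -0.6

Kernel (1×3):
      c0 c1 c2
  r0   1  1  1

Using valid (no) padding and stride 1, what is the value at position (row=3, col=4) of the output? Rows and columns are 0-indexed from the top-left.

The receptive field on the input at this output position is [-1.5 2.6 1.5]. Elementwise product with the kernel and sum: -1.5·1 + 2.6·1 + 1.5·1.

2.6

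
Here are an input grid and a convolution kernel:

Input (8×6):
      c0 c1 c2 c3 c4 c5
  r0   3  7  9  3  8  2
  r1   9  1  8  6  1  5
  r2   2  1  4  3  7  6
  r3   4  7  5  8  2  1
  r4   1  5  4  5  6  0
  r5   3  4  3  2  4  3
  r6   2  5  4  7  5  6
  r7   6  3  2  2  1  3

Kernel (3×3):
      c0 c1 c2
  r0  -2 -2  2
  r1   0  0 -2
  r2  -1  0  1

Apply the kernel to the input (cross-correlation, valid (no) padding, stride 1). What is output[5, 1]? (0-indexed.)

The receptive field on the input at this output position is [4 3 2 / 5 4 7 / 3 2 2]. Elementwise product with the kernel and sum: 4·-2 + 3·-2 + 2·2 + 7·-2 + 3·-1 + 2·1.

-25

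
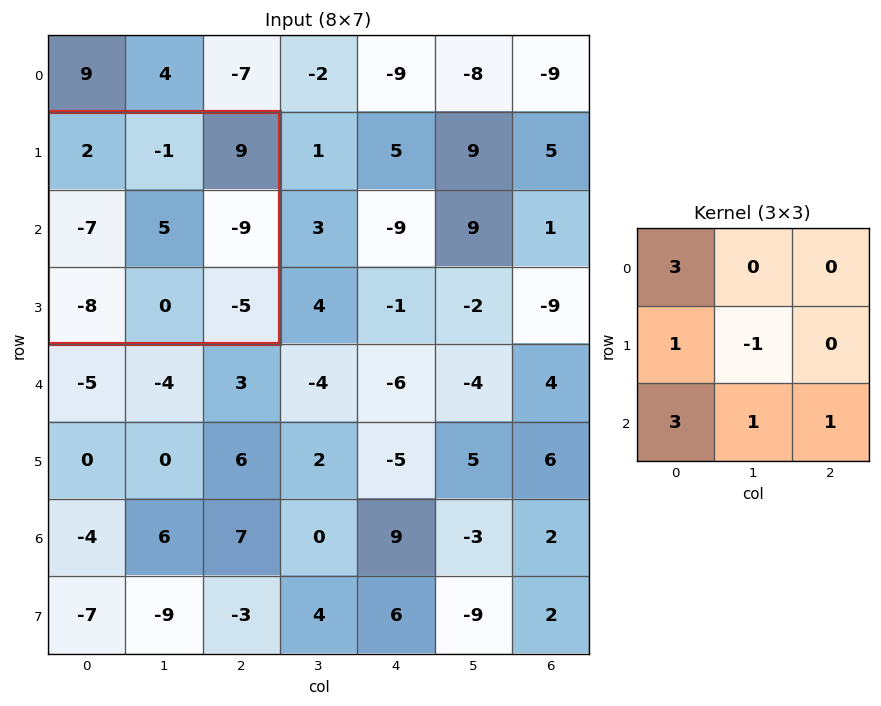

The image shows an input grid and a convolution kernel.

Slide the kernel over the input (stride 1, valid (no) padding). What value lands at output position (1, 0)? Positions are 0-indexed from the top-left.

-35

The receptive field on the input at this output position is [2 -1 9 / -7 5 -9 / -8 0 -5]. Elementwise product with the kernel and sum: 2·3 + -7·1 + 5·-1 + -8·3 + 0·1 + -5·1.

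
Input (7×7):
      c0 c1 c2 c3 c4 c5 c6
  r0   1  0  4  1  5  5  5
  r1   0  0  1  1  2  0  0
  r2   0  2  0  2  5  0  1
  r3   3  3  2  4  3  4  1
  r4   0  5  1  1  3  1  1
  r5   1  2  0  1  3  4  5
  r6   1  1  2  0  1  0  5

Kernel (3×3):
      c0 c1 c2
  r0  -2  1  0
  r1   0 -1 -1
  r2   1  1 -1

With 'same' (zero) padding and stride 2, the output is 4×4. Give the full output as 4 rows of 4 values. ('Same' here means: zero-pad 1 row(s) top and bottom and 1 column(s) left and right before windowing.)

Output[0,0]: The receptive field on the zero-padded input at this output position is [0 0 0 / 0 1 0 / 0 0 0]. Elementwise product with the kernel and sum: 0·-2 + 0·1 + 1·-1 + 0·-1 + 0·1 + 0·1 + 0·-1.

-1 -5 -7 -5
-2 0 -2 4
-3 -5 -9 1
-1 -6 0 -8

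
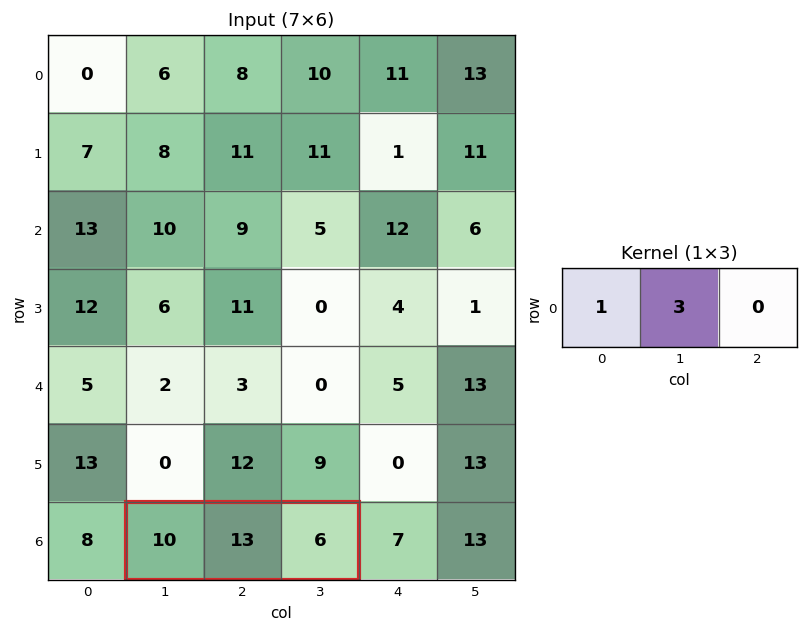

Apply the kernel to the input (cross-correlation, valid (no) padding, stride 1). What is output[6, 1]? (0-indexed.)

The receptive field on the input at this output position is [10 13 6]. Elementwise product with the kernel and sum: 10·1 + 13·3.

49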